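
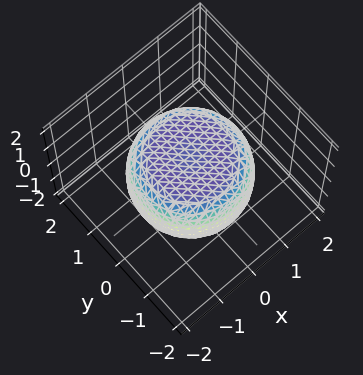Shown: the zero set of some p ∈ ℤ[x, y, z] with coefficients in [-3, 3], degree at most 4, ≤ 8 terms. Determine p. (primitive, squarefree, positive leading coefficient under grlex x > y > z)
Degree: no degree-3 surface has this shape, so deg p = 4.
By symmetry, the surface is invariant under rotation about z: p = q(x² + y², z).
From the visible intercepts: the z-axis gridline crossings are at z ∈ {-1, 1}; a circular section at z = -1 has radius exactly 1.
Solving for integer coefficients yields p as stated.

x^4 + 2*x^2*y^2 + y^4 - x^2 - y^2 + 2*z^2 - 2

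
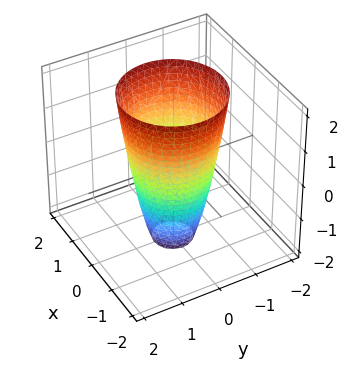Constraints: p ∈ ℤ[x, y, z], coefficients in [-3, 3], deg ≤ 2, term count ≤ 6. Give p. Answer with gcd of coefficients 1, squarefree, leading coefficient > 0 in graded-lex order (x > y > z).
3*x^2 + 3*y^2 - z - 3

First, the degree is 2 — a generic line meets the surface in up to 2 points.
Next, by symmetry, the z-axis is an axis of rotation, so x and y enter only as x² + y².
Then, from the axis intercepts and sections: the y-axis gridline crossings are at y ∈ {-1, 1}; among the integer gridlines, it crosses the x-axis at x ∈ {-1, 1}; no z-intercept at any integer in the box; a circular section at z = -1 has radius between 0 and 1.
Finally, assembling these constraints gives the stated polynomial.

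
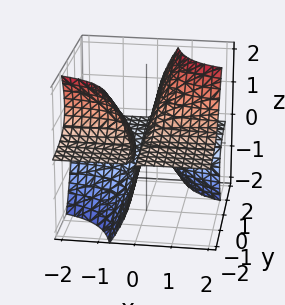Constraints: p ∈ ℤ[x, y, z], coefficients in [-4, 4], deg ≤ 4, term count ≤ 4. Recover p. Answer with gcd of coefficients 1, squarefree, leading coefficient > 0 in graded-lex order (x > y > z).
First, I count 3 distinct pieces. Treating them together as one polynomial.
Then, degree: a generic line meets the surface in up to 3 points, so deg p = 3.
Then, reading off the gridlines: it meets the x-axis at x = 0 (among the integer gridlines); the visible y-axis segment lies entirely on the surface; it crosses the z-axis at the gridline z = 0.
Finally, the integer polynomial consistent with all of this is the stated p.

3*x*y*z - z^3 + x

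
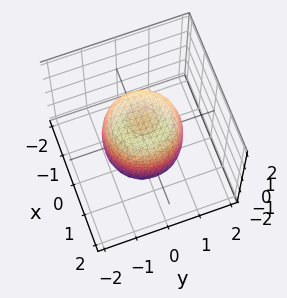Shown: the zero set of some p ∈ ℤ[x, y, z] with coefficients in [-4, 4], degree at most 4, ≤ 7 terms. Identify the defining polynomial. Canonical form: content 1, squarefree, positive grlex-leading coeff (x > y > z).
2*x^4 + 4*x^2*y^2 + 2*y^4 - 2*x^2 - 2*y^2 + z^2 - 1

First, the degree is 4 — the shape is more complex than any degree-3 surface.
Then, symmetries: rotational symmetry about the z-axis ⇒ p depends on x, y only through x² + y².
Then, checking where it meets the axes: the z-axis gridline crossings are at z ∈ {-1, 1}; a circular section at z = 1 has radius exactly 1.
Finally, the integer polynomial consistent with all of this is the stated p.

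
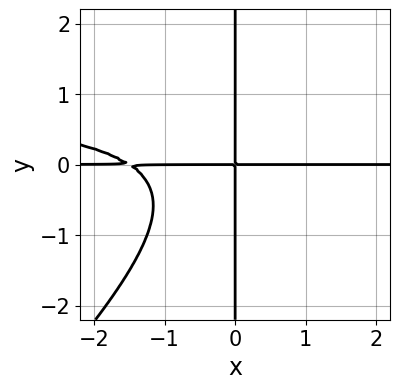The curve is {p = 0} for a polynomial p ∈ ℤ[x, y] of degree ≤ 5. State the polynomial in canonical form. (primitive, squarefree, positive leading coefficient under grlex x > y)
2*x^2*y^2 - 2*x*y^3 - 2*x^2*y - 3*x*y

First, deg p = 4. No degree-3 curve has this shape.
Next, observable constraints: the visible y-axis segment lies entirely on the curve; the visible x-axis segment lies entirely on the curve.
Finally, putting this together gives p.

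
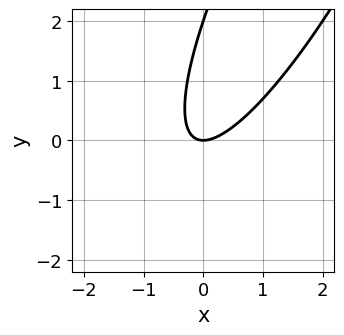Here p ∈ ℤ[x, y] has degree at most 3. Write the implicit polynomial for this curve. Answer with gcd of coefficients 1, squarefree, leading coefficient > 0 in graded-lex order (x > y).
3*x^2 - 3*x*y + y^2 - 2*y

deg p = 2.
Against the integer gridlines: among the integer gridlines, it crosses the y-axis at y ∈ {0, 2}; it crosses the x-axis at the gridline x = 0.
Fitting integer coefficients to these (and the overall shape) gives p.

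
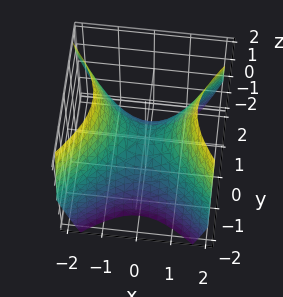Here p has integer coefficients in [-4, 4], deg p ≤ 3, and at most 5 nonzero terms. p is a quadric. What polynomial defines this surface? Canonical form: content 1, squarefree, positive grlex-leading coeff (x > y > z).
1. deg p = 2. A hyperbolic paraboloid; a quadric.
2. Symmetries: mirror symmetry x ↦ −x ⇒ only even powers of x; the y ↦ −y reflection is a symmetry, so y appears only in even powers.
3. Observable constraints: it meets the z-axis at z = 0 (among the integer gridlines); one x-axis crossing is at x = 0; one y-axis crossing is at y = 0.
4. Putting this together gives p.

x^2 - y^2 - z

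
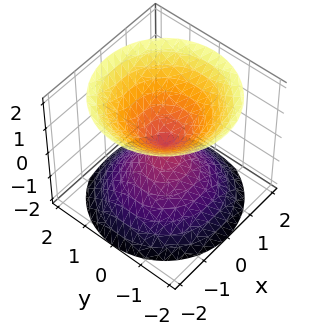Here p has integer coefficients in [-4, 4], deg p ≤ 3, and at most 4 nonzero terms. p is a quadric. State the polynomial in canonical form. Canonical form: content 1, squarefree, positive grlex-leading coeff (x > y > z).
First, the picture has 2 separate pieces.
Then, degree: two nappes meeting at a single point; a quadric, so deg p = 2.
Next, symmetries: mirror symmetry z ↦ −z ⇒ only even powers of z; the surface is invariant under rotation about z: p = q(x² + y², z).
Then, reading off the gridlines: one z-axis crossing is at z = 0; it crosses the x-axis at the gridline x = 0; a circular section at z = -1 has radius exactly 1; it meets the y-axis at y = 0 (among the integer gridlines).
Finally, the integer polynomial consistent with all of this is the stated p.

x^2 + y^2 - z^2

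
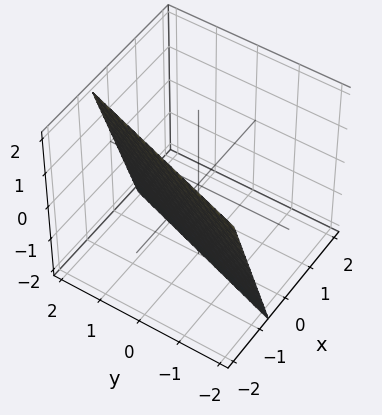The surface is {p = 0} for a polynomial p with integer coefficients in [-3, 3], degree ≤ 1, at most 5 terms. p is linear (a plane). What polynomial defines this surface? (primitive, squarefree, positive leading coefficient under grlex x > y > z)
deg p = 1. The surface is flat (a plane).
Checking where it meets the axes: one y-axis crossing is at y = 2; it crosses the z-axis at the gridline z = -2.
Together with the visible shape, these determine p as stated.

3*x - y + z + 2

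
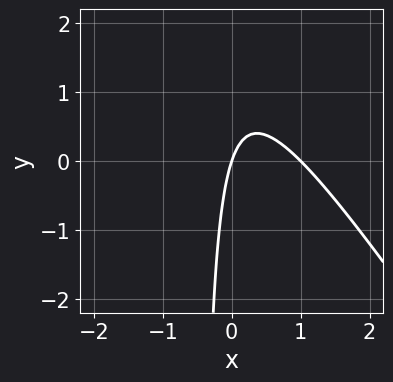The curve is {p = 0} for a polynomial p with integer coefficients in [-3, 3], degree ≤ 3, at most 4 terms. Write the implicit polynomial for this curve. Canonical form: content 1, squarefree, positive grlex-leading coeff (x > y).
1. The degree is 2 — no degree-1 curve has this shape.
2. From the visible intercepts: among the integer gridlines, it crosses the x-axis at x ∈ {0, 1}; it meets the y-axis at y = 0 (among the integer gridlines).
3. Fitting integer coefficients to these (and the overall shape) gives p.

3*x^2 + 2*x*y - 3*x + y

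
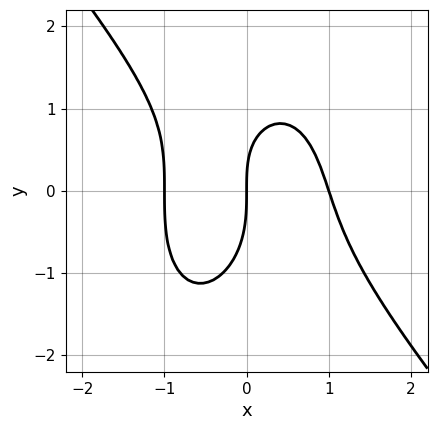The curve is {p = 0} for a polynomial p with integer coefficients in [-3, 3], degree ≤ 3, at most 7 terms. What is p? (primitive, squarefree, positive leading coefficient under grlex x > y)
3*x^3 + x^2*y + y^3 + x*y - 3*x

1. The degree is 3 — no degree-2 curve has this shape.
2. Reading off the gridlines: among the integer gridlines, it crosses the x-axis at x ∈ {-1, 0, 1}; it crosses the y-axis at the gridline y = 0.
3. Assembling these constraints gives the stated polynomial.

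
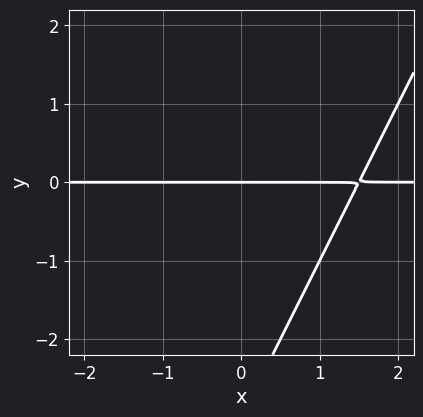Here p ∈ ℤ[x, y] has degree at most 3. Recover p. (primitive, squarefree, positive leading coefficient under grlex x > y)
2*x*y - y^2 - 3*y

1. The degree is 2 — a generic line meets the curve in up to 2 points.
2. Checking where it meets the axes: it meets the y-axis at y = 0 (among the integer gridlines); every point of the x-axis in the box is on the curve.
3. Fitting integer coefficients to these (and the overall shape) gives p.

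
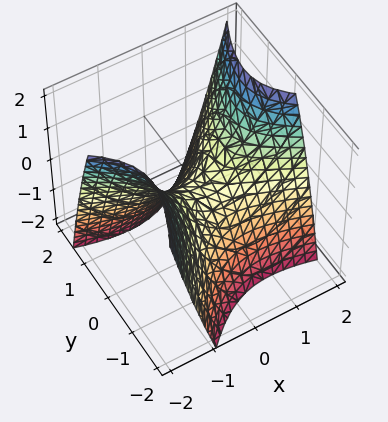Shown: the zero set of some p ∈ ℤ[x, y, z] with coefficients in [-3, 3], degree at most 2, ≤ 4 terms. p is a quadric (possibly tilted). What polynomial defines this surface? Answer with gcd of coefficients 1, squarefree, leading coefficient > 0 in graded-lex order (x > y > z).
First, the degree is 2 — no degree-1 surface has this shape.
Next, from the visible intercepts: it meets the y-axis at y = 0 (among the integer gridlines); it meets the x-axis at x = 0 (among the integer gridlines).
Finally, these observations pin down the coefficients.

2*x^2 + 3*x*y - 3*y^2 - 3*z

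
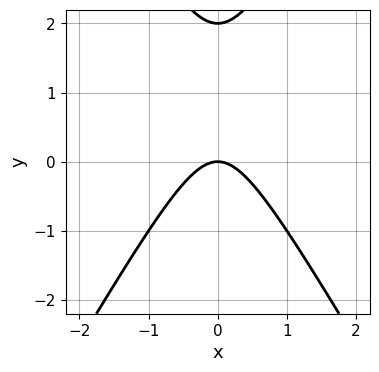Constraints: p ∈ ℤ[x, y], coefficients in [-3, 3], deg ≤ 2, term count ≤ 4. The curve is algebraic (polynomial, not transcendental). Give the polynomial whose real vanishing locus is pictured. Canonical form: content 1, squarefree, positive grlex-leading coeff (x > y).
(a) deg p = 2.
(b) Symmetries: mirror symmetry x ↦ −x ⇒ only even powers of x.
(c) From the axis intercepts and sections: it crosses the x-axis at the gridline x = 0; the y-axis gridline crossings are at y ∈ {0, 2}.
(d) Putting this together gives p.

3*x^2 - y^2 + 2*y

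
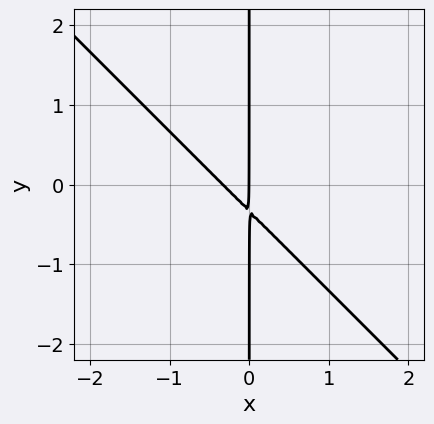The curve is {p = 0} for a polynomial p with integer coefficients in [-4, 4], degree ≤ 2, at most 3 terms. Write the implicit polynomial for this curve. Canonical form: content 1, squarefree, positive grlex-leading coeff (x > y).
3*x^2 + 3*x*y + x

1. deg p = 2. The shape is more complex than any degree-1 curve.
2. From the axis intercepts and sections: one x-axis crossing is at x = 0; the visible y-axis segment lies entirely on the curve.
3. Putting this together gives p.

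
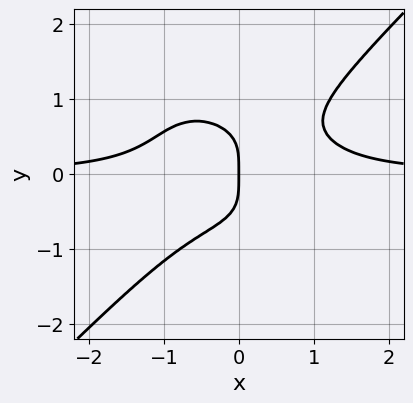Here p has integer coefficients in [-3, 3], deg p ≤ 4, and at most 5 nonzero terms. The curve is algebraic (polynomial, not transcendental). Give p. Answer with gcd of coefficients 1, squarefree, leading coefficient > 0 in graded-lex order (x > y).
3*x^3*y - 3*y^4 - 2*x

First, the degree is 4 — the shape is more complex than any degree-3 curve.
Next, reading off the gridlines: one x-axis crossing is at x = 0; it meets the y-axis at y = 0 (among the integer gridlines).
Finally, these observations pin down the coefficients.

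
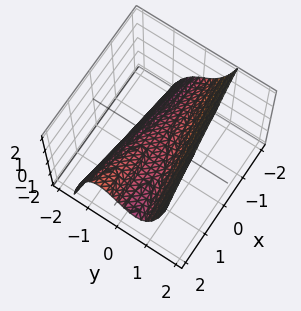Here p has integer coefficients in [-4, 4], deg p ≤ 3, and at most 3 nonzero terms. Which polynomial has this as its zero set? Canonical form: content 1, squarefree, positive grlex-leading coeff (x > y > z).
2*y^3 - x*y - 2*z

First, the degree is 3 — no degree-2 surface has this shape.
Next, from the axis intercepts and sections: one z-axis crossing is at z = 0; it crosses the y-axis at the gridline y = 0.
Finally, these observations pin down the coefficients.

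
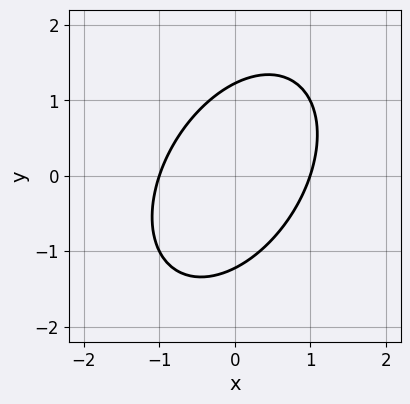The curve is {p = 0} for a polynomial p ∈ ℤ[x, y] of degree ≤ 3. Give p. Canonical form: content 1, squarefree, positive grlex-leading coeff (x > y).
1. The degree is 2 — a generic line meets the curve in up to 2 points.
2. Observable constraints: the x-axis gridline crossings are at x ∈ {-1, 1}.
3. Fitting integer coefficients to these (and the overall shape) gives p.

3*x^2 - 2*x*y + 2*y^2 - 3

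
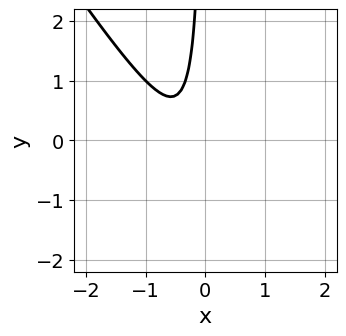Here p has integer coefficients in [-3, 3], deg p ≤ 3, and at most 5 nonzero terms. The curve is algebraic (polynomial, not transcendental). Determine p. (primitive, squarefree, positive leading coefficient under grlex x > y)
3*x^2 + 2*x*y + 2*x + 1

(a) The degree is 2 — no degree-1 curve has this shape.
(b) Reading off the gridlines: the curve avoids every integer x-axis point in the box; no y-intercept at any integer in the box.
(c) Putting this together gives p.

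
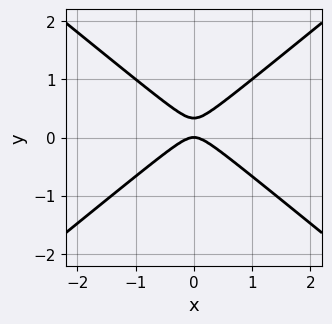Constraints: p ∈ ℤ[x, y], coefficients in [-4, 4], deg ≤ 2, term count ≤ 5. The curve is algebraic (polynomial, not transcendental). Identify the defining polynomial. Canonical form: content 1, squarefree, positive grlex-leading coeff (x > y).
2*x^2 - 3*y^2 + y

(a) deg p = 2. The shape is more complex than any degree-1 curve.
(b) Symmetries: the x ↦ −x reflection is a symmetry, so x appears only in even powers.
(c) From the axis intercepts and sections: it meets the y-axis at y = 0 (among the integer gridlines); one x-axis crossing is at x = 0.
(d) Putting this together gives p.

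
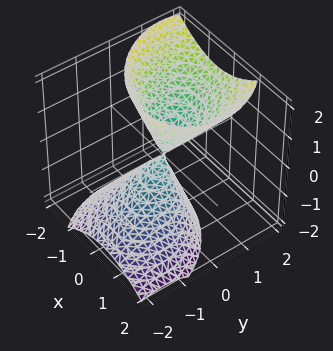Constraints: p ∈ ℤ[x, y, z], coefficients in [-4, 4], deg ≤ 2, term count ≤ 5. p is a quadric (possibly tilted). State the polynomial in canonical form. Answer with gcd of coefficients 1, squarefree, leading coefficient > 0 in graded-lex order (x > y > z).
2*x^2 + x*y + 2*y^2 - 2*y*z - z^2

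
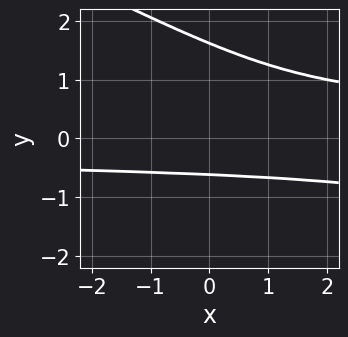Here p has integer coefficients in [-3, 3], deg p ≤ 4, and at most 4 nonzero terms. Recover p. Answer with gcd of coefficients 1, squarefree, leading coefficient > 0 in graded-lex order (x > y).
x*y^3 + 2*y^4 - 3*y^3 - 1

The degree is 4 — a generic line meets the curve in up to 4 points.
Against the integer gridlines: no x-intercept at any integer in the box.
Solving for integer coefficients yields p as stated.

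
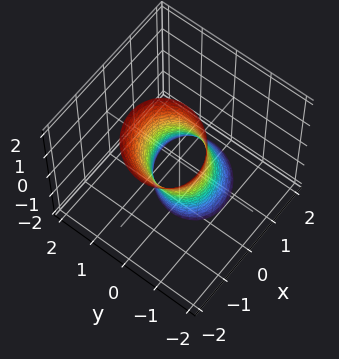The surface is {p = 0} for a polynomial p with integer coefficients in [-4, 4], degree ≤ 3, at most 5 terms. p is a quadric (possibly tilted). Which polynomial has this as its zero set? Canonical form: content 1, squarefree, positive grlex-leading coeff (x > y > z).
(a) Degree: a generic line meets the surface in up to 2 points, so deg p = 2.
(b) Against the integer gridlines: the surface avoids every integer z-axis point in the box.
(c) Fitting integer coefficients to these (and the overall shape) gives p.

3*x^2 - x*y + 2*x*z + 3*y^2 - 2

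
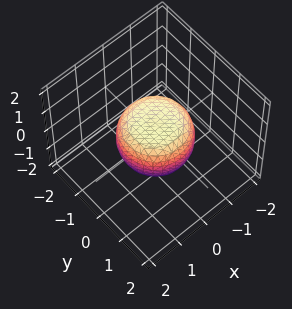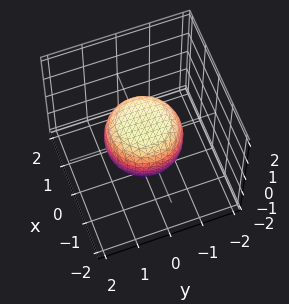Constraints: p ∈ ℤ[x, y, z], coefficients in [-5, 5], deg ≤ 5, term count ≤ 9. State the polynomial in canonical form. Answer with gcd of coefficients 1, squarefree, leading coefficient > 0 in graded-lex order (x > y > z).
First, the degree is 4 — the shape is more complex than any degree-3 surface.
Then, symmetries: the z-axis is an axis of rotation, so x and y enter only as x² + y².
Then, from the axis intercepts and sections: a circular section at z = 0 has radius between 1 and 2.
Finally, solving for integer coefficients yields p as stated.

2*x^4 + 4*x^2*y^2 + 2*y^4 - x^2 - y^2 + 3*z^2 - 2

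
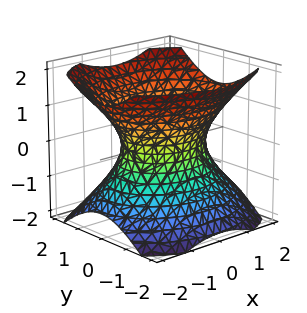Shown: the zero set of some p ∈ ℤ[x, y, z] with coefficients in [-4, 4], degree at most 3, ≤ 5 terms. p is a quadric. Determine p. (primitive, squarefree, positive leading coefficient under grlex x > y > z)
2*x^2 + 3*y^2 - 3*z^2 - 3

Degree: one connected sheet with a waist; a quadric, so deg p = 2.
Symmetries: the x ↦ −x reflection is a symmetry, so x appears only in even powers; it's symmetric under y → −y, forcing even powers of y; the z ↦ −z reflection is a symmetry, so z appears only in even powers.
Reading off the gridlines: the surface avoids every integer z-axis point in the box; among the integer gridlines, it crosses the y-axis at y ∈ {-1, 1}.
The integer polynomial consistent with all of this is the stated p.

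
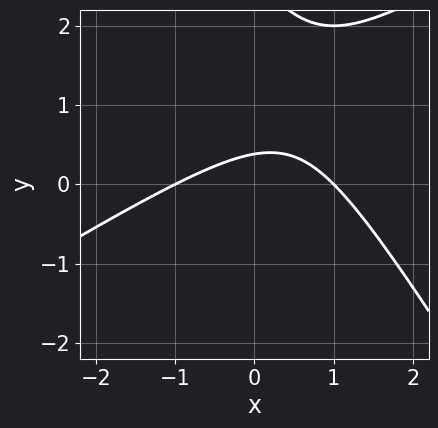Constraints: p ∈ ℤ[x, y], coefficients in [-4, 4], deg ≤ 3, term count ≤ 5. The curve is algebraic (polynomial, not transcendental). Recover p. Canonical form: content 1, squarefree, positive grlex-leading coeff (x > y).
x^2 - x*y - y^2 + 3*y - 1

(a) Degree: the shape is more complex than any degree-1 curve, so deg p = 2.
(b) From the axis intercepts and sections: among the integer gridlines, it crosses the x-axis at x ∈ {-1, 1}.
(c) The integer polynomial consistent with all of this is the stated p.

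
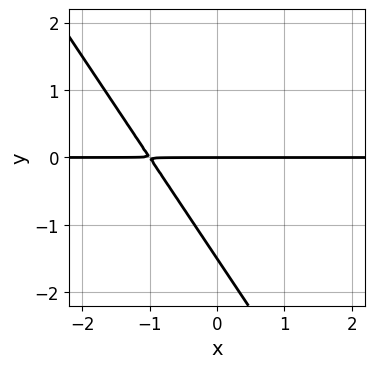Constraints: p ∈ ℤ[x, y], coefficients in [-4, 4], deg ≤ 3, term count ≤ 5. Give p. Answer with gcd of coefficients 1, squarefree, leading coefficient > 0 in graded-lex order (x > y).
deg p = 2. The shape is more complex than any degree-1 curve.
From the axis intercepts and sections: it meets the y-axis at y = 0 (among the integer gridlines); the visible x-axis segment lies entirely on the curve.
Matching integer coefficients to the picture gives p.

3*x*y + 2*y^2 + 3*y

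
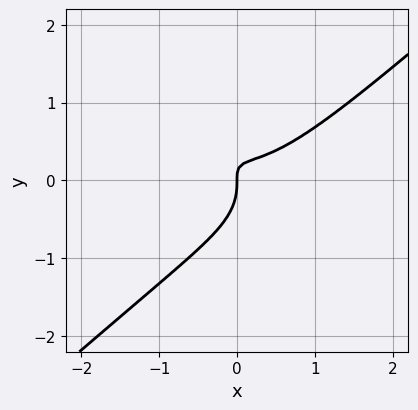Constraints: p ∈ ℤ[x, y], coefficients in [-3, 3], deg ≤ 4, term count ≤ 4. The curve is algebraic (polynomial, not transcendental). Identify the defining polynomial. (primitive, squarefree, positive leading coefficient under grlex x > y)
2*x^3 - 3*y^3 - 3*x*y + x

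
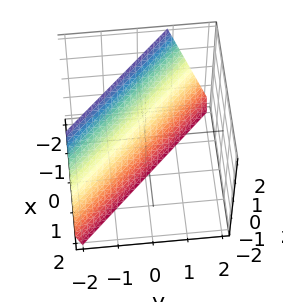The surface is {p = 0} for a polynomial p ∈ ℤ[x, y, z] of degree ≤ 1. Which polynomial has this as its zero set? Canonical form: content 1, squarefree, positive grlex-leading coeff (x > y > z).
The degree is 1 — the surface is flat (a plane).
From the axis intercepts and sections: one z-axis crossing is at z = -2.
Putting this together gives p.

3*x + 3*y + z + 2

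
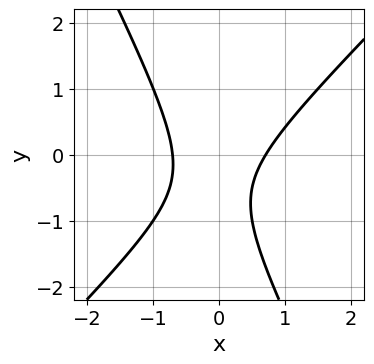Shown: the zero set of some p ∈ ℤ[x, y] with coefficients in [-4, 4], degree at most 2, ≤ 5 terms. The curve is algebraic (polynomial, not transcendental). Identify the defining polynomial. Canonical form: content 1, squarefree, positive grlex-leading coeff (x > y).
2*x^2 - x*y - y^2 - y - 1

(a) deg p = 2.
(b) Reading off the gridlines: the curve avoids every integer y-axis point in the box.
(c) The integer polynomial consistent with all of this is the stated p.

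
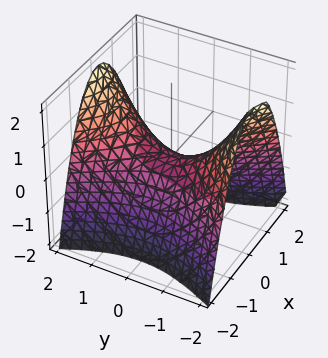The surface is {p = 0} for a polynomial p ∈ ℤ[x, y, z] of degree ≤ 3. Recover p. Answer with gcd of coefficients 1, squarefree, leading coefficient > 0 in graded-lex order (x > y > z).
2*x^2 - y^2 + 2*z

The degree is 2 — a saddle surface; a quadric.
Symmetries: mirror symmetry y ↦ −y ⇒ only even powers of y; mirror symmetry x ↦ −x ⇒ only even powers of x.
Checking where it meets the axes: it meets the z-axis at z = 0 (among the integer gridlines); it meets the y-axis at y = 0 (among the integer gridlines); it crosses the x-axis at the gridline x = 0.
These observations pin down the coefficients.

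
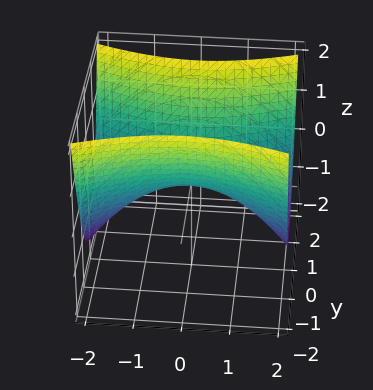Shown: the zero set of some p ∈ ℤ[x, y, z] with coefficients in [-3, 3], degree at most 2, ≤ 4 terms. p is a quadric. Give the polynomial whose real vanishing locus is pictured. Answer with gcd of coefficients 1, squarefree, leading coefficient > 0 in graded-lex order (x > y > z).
1. Degree: a saddle surface; a quadric, so deg p = 2.
2. Symmetries: the x ↦ −x reflection is a symmetry, so x appears only in even powers; the y ↦ −y reflection is a symmetry, so y appears only in even powers.
3. Checking where it meets the axes: one x-axis crossing is at x = 0; one z-axis crossing is at z = 0.
4. The integer polynomial consistent with all of this is the stated p.

x^2 - 3*y^2 + 3*z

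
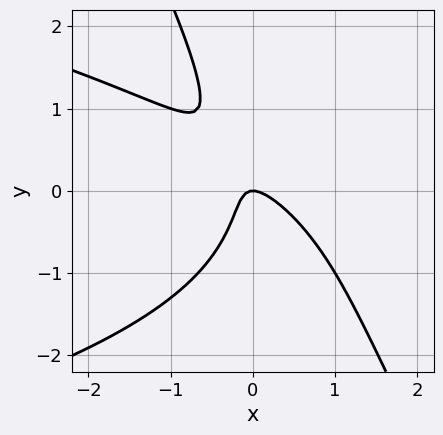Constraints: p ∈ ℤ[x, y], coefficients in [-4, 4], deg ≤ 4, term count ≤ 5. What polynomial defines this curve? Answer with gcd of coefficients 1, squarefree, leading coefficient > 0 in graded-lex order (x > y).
(a) Degree: no degree-2 curve has this shape, so deg p = 3.
(b) Observable constraints: one y-axis crossing is at y = 0; one x-axis crossing is at x = 0.
(c) Matching integer coefficients to the picture gives p.

2*x*y^2 + y^3 + 3*x^2 + 3*x*y + y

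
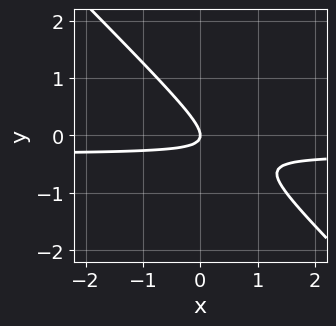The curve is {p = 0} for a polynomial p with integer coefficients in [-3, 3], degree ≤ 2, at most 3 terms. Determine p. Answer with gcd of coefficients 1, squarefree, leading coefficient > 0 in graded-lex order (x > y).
3*x*y + 3*y^2 + x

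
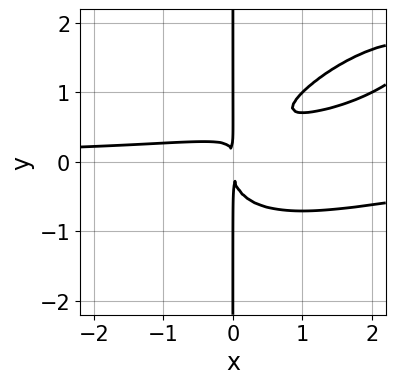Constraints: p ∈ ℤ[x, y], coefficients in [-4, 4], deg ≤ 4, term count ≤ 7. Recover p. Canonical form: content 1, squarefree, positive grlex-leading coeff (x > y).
x^3*y - 2*x^2*y^2 + 2*x*y^3 - 2*x^2*y + x^2

(a) Degree: a generic line meets the curve in up to 4 points, so deg p = 4.
(b) From the visible intercepts: the visible y-axis segment lies entirely on the curve.
(c) Assembling these constraints gives the stated polynomial.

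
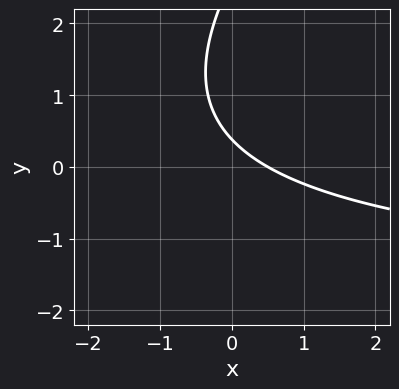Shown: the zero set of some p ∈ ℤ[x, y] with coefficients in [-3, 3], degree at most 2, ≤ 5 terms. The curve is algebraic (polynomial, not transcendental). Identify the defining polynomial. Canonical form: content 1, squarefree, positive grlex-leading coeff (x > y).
1. deg p = 2.
2. The integer polynomial consistent with all of this is the stated p.

x*y - y^2 + 2*x + 3*y - 1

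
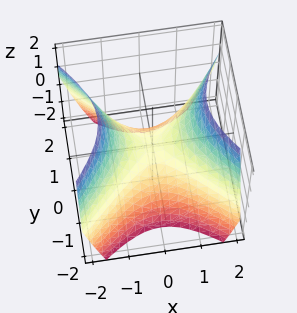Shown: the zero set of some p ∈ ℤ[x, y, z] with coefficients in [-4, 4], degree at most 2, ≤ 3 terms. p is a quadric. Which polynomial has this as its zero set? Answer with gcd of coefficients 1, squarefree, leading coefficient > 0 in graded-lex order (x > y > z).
x^2 - y^2 - z

(a) deg p = 2. A saddle surface; a quadric.
(b) Symmetries: mirror symmetry y ↦ −y ⇒ only even powers of y; it's symmetric under x → −x, forcing even powers of x.
(c) From the axis intercepts and sections: it meets the x-axis at x = 0 (among the integer gridlines); one y-axis crossing is at y = 0; it crosses the z-axis at the gridline z = 0.
(d) The integer polynomial consistent with all of this is the stated p.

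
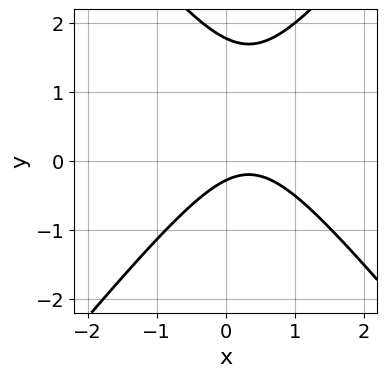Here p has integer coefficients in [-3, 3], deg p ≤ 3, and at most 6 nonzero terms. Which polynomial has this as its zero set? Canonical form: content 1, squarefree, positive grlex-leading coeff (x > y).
3*x^2 - 2*y^2 - 2*x + 3*y + 1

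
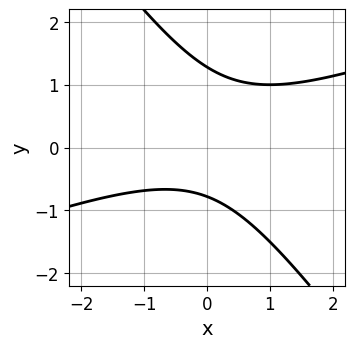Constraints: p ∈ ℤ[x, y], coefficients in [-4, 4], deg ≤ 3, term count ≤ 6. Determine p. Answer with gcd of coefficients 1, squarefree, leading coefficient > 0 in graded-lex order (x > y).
x^2 - 2*x*y - 2*y^2 + y + 2

1. The degree is 2 — a generic line meets the curve in up to 2 points.
2. Reading off the gridlines: no x-intercept at any integer in the box.
3. Matching integer coefficients to the picture gives p.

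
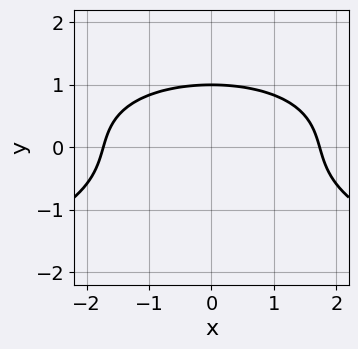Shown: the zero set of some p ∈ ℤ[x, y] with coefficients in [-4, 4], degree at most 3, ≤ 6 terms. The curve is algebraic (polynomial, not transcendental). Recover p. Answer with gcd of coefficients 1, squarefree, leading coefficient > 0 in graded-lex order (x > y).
2*y^3 + x^2 + y - 3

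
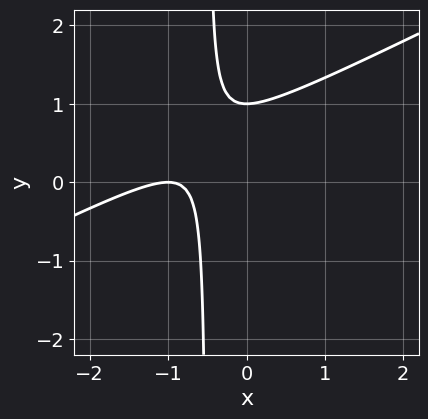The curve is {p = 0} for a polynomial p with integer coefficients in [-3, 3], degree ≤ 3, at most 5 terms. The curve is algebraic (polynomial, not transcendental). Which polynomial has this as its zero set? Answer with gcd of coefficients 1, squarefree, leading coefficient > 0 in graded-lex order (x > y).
(a) The degree is 2 — a generic line meets the curve in up to 2 points.
(b) Against the integer gridlines: it crosses the x-axis at the gridline x = -1; it crosses the y-axis at the gridline y = 1.
(c) Matching integer coefficients to the picture gives p.

x^2 - 2*x*y + 2*x - y + 1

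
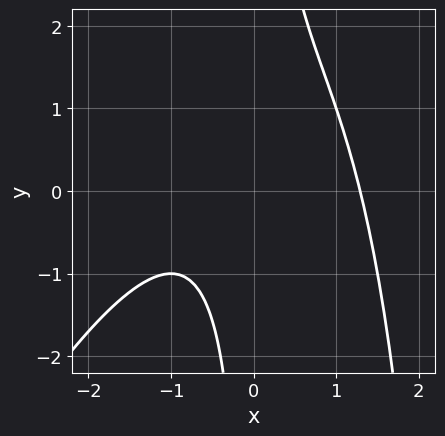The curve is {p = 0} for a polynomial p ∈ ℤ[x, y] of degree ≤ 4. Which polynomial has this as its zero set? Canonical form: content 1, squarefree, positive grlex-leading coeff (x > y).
2*x^3 - x^2*y + 3*x*y - x - 3

1. The degree is 3 — no degree-2 curve has this shape.
2. Checking where it meets the axes: it misses every integer gridline on the y-axis.
3. These observations pin down the coefficients.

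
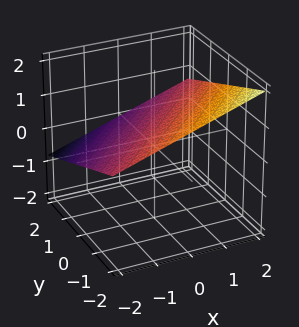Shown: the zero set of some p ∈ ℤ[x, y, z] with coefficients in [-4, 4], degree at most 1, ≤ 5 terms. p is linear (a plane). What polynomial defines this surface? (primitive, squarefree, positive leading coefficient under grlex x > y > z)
1. deg p = 1. Every cross-section is a straight line — this is a plane.
2. Checking where it meets the axes: it meets the x-axis at x = -2 (among the integer gridlines); it crosses the y-axis at the gridline y = 2.
3. Putting this together gives p.

x - y - 3*z + 2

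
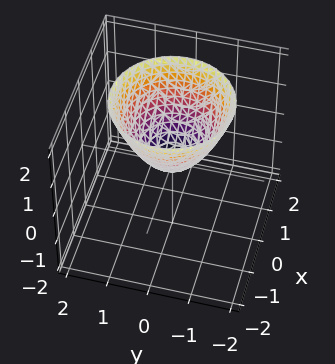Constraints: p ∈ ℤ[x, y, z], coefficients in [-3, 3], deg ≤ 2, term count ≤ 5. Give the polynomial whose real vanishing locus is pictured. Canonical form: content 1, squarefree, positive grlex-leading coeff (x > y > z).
First, the degree is 2 — a single bowl opening along one axis; a quadric.
Then, by symmetry, the surface is invariant under rotation about z: p = q(x² + y², z).
Then, observable constraints: a circular section at z = 2 has radius between 1 and 2; it crosses the y-axis at the gridline y = 0.
Finally, the integer polynomial consistent with all of this is the stated p.

x^2 + y^2 - z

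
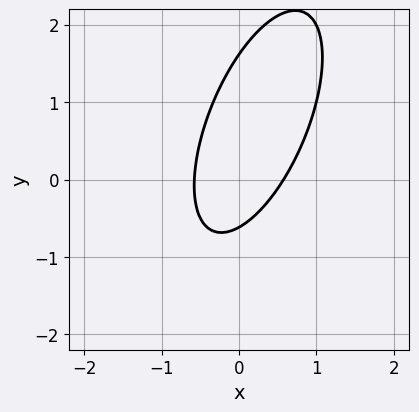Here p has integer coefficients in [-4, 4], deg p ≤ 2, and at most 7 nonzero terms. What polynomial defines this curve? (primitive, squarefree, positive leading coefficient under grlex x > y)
1. The degree is 2 — no degree-1 curve has this shape.
2. Putting this together gives p.

3*x^2 - 2*x*y + y^2 - y - 1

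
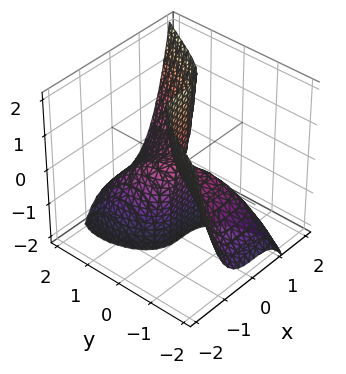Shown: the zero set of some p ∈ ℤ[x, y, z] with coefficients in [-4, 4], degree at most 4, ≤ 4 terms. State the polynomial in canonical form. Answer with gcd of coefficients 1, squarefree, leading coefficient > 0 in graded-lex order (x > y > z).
3*x^3 - y^3 - 3*y*z

The degree is 3 — a generic line meets the surface in up to 3 points.
Checking where it meets the axes: it meets the x-axis at x = 0 (among the integer gridlines); the visible z-axis segment lies entirely on the surface; one y-axis crossing is at y = 0.
Assembling these constraints gives the stated polynomial.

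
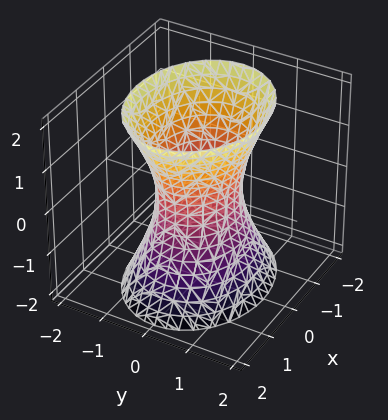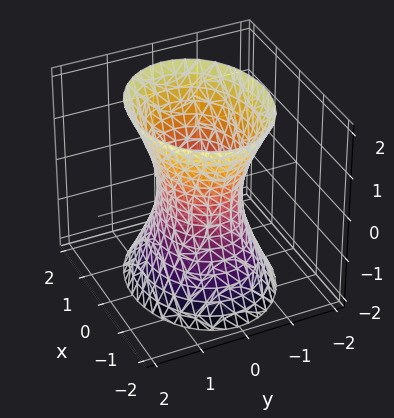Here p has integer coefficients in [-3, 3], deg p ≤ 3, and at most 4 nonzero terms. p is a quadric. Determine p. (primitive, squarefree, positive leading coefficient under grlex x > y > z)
(a) The degree is 2 — one connected sheet with a waist; a quadric.
(b) Symmetries: mirror symmetry x ↦ −x ⇒ only even powers of x; the z ↦ −z reflection is a symmetry, so z appears only in even powers; mirror symmetry y ↦ −y ⇒ only even powers of y.
(c) Against the integer gridlines: among the integer gridlines, it crosses the x-axis at x ∈ {-1, 1}; it misses every integer gridline on the z-axis.
(d) The integer polynomial consistent with all of this is the stated p.

2*x^2 + 3*y^2 - z^2 - 2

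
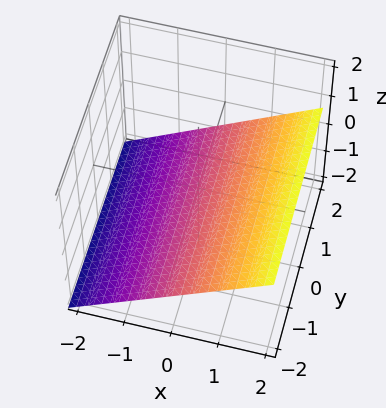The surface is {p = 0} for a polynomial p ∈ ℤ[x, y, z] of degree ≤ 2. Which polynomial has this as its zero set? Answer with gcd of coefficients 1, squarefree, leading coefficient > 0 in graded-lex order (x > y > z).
2*x - 3*z - 2

Degree: the surface is flat (a plane), so deg p = 1.
Observable constraints: it meets the x-axis at x = 1 (among the integer gridlines); it misses every integer gridline on the y-axis.
Fitting integer coefficients to these (and the overall shape) gives p.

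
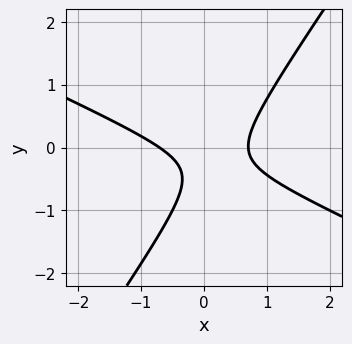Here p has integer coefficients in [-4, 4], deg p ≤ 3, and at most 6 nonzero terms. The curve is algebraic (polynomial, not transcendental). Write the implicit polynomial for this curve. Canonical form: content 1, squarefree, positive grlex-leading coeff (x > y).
1. Degree: the shape is more complex than any degree-1 curve, so deg p = 2.
2. Against the integer gridlines: it misses every integer gridline on the y-axis.
3. Solving for integer coefficients yields p as stated.

2*x^2 + 3*x*y - 3*y^2 - 2*y - 1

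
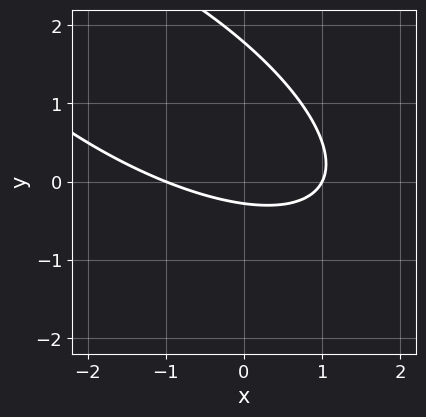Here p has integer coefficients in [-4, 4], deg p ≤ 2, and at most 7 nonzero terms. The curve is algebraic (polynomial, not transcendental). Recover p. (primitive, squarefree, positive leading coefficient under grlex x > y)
x^2 + 2*x*y + 2*y^2 - 3*y - 1

First, the degree is 2 — the shape is more complex than any degree-1 curve.
Then, against the integer gridlines: the x-axis gridline crossings are at x ∈ {-1, 1}.
Finally, putting this together gives p.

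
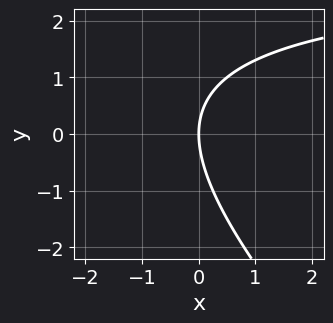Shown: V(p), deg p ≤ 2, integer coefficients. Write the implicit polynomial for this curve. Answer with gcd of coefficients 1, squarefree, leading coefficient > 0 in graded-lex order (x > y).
First, degree: a generic line meets the curve in up to 2 points, so deg p = 2.
Next, observable constraints: it crosses the x-axis at the gridline x = 0; one y-axis crossing is at y = 0.
Finally, together with the visible shape, these determine p as stated.

x*y + y^2 - 3*x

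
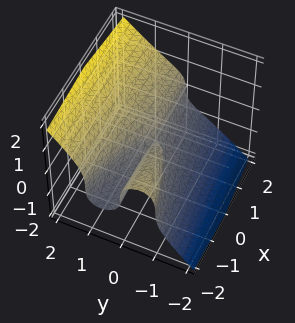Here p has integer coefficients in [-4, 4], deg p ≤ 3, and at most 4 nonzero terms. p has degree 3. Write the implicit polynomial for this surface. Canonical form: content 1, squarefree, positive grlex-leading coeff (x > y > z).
2*y^3 - 2*z^3 + x*y

(a) deg p = 3. The shape is more complex than any degree-2 surface.
(b) Checking where it meets the axes: the visible x-axis segment lies entirely on the surface; it meets the z-axis at z = 0 (among the integer gridlines); it crosses the y-axis at the gridline y = 0.
(c) These observations pin down the coefficients.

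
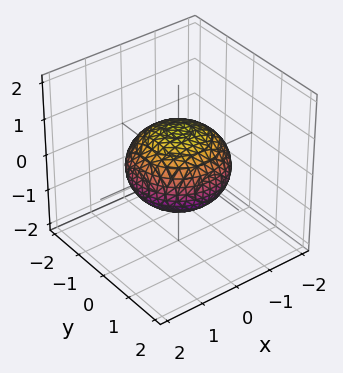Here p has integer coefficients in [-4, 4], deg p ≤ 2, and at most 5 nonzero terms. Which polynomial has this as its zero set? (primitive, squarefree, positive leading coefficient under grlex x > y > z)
1. deg p = 2. Bounded and convex; a quadric.
2. Symmetry: the surface is invariant under rotation about z: p = q(x² + y², z); it's symmetric under z → −z, forcing even powers of z.
3. Against the integer gridlines: a circular section at z = 0 has radius between 1 and 2; the z-axis gridline crossings are at z ∈ {-1, 1}.
4. Assembling these constraints gives the stated polynomial.

2*x^2 + 2*y^2 + 3*z^2 - 3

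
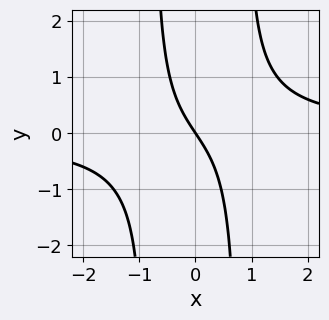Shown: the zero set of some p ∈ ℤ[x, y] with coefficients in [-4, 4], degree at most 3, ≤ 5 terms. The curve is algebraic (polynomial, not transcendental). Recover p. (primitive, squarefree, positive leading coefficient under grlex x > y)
3*x^2*y - 3*x - 2*y

(a) The degree is 3 — a generic line meets the curve in up to 3 points.
(b) Observable constraints: it meets the y-axis at y = 0 (among the integer gridlines); one x-axis crossing is at x = 0.
(c) The integer polynomial consistent with all of this is the stated p.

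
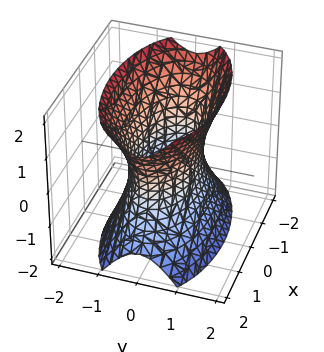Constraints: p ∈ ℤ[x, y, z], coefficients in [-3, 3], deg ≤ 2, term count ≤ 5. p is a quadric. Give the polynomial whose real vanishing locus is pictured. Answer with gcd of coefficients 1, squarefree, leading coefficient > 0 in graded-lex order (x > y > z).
(a) The degree is 2 — one connected sheet with a waist; a quadric.
(b) Symmetries: the x ↦ −x reflection is a symmetry, so x appears only in even powers; it's symmetric under z → −z, forcing even powers of z; the y ↦ −y reflection is a symmetry, so y appears only in even powers.
(c) Reading off the gridlines: it misses every integer gridline on the z-axis.
(d) The integer polynomial consistent with all of this is the stated p.

x^2 + 3*y^2 - z^2 - 2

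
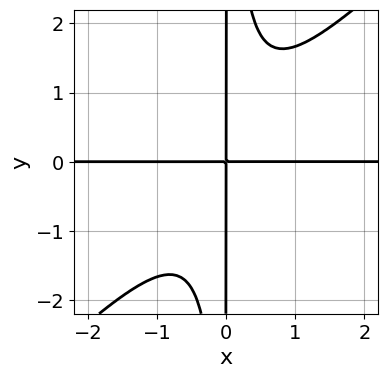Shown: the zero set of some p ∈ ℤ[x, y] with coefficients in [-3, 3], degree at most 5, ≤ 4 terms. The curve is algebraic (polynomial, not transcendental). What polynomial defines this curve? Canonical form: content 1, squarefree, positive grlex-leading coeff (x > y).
3*x^3*y - 3*x^2*y^2 + 2*x*y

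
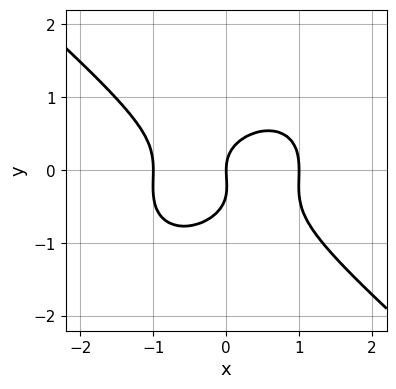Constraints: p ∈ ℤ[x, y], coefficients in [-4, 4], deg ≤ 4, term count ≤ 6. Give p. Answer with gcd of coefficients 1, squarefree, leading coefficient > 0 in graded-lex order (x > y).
1. deg p = 3. A generic line meets the curve in up to 3 points.
2. From the visible intercepts: among the integer gridlines, it crosses the x-axis at x ∈ {-1, 0, 1}; it meets the y-axis at y = 0 (among the integer gridlines).
3. Matching integer coefficients to the picture gives p.

2*x^3 + 3*y^3 + y^2 - 2*x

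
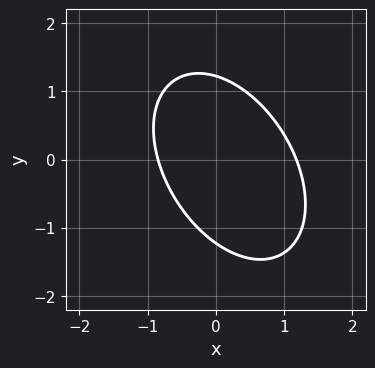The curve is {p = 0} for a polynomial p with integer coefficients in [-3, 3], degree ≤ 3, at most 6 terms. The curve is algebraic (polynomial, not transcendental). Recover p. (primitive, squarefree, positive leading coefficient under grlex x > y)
3*x^2 + 2*x*y + 2*y^2 - x - 3

1. The degree is 2 — the shape is more complex than any degree-1 curve.
2. Matching integer coefficients to the picture gives p.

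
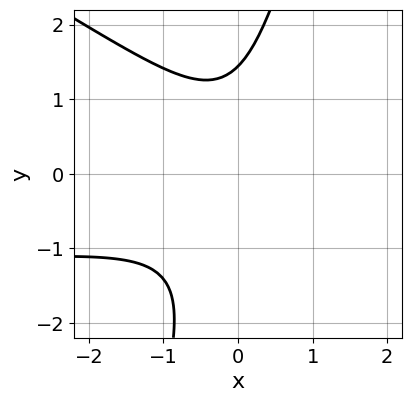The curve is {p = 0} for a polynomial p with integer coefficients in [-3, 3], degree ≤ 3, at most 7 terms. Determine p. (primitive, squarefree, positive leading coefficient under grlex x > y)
Degree: a generic line meets the curve in up to 3 points, so deg p = 3.
Observable constraints: the curve avoids every integer x-axis point in the box.
Fitting integer coefficients to these (and the overall shape) gives p.

2*x^2*y + 3*x*y^2 - y^3 + 3*x^2 + 3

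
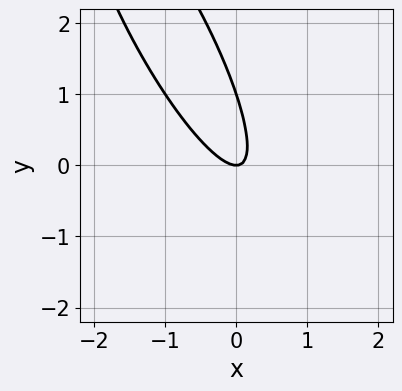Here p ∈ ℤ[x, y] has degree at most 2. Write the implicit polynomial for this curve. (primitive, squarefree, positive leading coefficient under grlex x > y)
3*x^2 + 3*x*y + y^2 - y

deg p = 2.
From the visible intercepts: the y-axis gridline crossings are at y ∈ {0, 1}; it meets the x-axis at x = 0 (among the integer gridlines).
Fitting integer coefficients to these (and the overall shape) gives p.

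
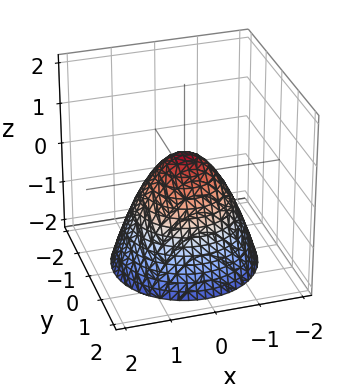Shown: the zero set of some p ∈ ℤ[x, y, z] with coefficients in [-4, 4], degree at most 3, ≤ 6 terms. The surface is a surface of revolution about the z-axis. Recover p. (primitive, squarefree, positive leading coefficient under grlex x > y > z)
2*x^2 + 2*y^2 + 2*z - 1

First, deg p = 2. A generic line meets the surface in up to 2 points.
Then, by symmetry, every cross-section ⟂ z is a circle, so x, y appear only via x² + y².
Then, observable constraints: a circular section at z = -2 has radius between 1 and 2.
Finally, fitting integer coefficients to these (and the overall shape) gives p.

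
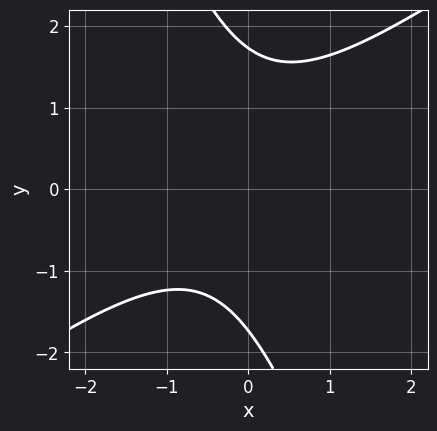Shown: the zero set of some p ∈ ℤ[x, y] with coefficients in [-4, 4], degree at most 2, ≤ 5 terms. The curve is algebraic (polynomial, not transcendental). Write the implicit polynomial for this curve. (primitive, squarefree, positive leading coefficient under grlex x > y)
2*x^2 - 2*x*y - y^2 + x + 3

The degree is 2 — no degree-1 curve has this shape.
Reading off the gridlines: no x-intercept at any integer in the box.
Assembling these constraints gives the stated polynomial.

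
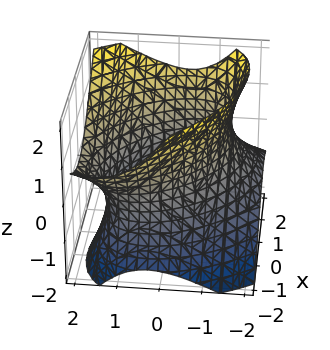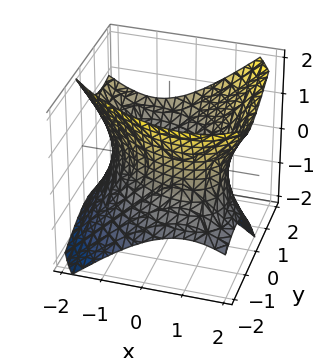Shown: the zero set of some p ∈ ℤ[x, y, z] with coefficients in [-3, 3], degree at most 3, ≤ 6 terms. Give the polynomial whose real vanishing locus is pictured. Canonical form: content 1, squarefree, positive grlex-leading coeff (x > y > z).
The degree is 2 — no degree-1 surface has this shape.
From the visible intercepts: no z-intercept at any integer in the box.
Together with the visible shape, these determine p as stated.

x^2 + x*y + y^2 - y*z - z^2 - 2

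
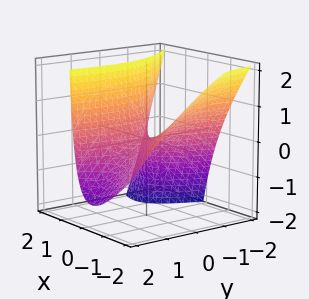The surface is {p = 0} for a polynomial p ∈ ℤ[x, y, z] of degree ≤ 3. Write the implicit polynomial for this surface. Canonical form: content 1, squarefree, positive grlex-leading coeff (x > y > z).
3*x^2 + 3*x*y + 3*x*z - y^2 - 3*z

First, the degree is 2 — no degree-1 surface has this shape.
Next, checking where it meets the axes: it crosses the x-axis at the gridline x = 0; it crosses the z-axis at the gridline z = 0.
Finally, these observations pin down the coefficients.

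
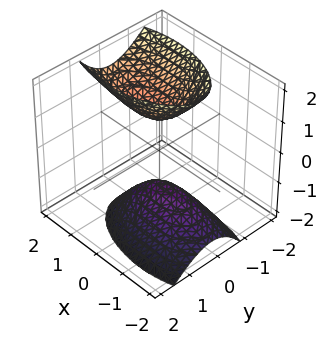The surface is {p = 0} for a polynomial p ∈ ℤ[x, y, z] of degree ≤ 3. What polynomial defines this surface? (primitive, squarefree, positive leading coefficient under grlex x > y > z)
x^2 - x*z + 3*y^2 + y*z - z^2 + 1

First, there are 2 components. They look like related sheets of one shape, so recover p as a whole.
Next, the degree is 2 — the shape is more complex than any degree-1 surface.
Next, checking where it meets the axes: no x-intercept at any integer in the box; the z-axis gridline crossings are at z ∈ {-1, 1}.
Finally, the integer polynomial consistent with all of this is the stated p.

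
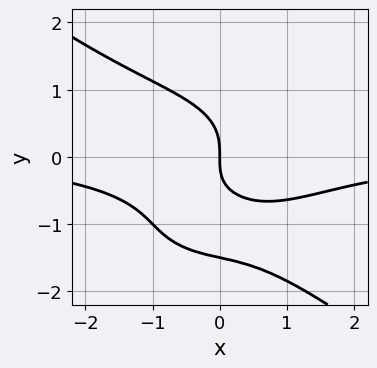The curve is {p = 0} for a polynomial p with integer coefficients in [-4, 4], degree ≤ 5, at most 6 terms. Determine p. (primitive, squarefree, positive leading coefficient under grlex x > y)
The degree is 4 — the shape is more complex than any degree-3 curve.
From the visible intercepts: it crosses the y-axis at the gridline y = 0; it crosses the x-axis at the gridline x = 0.
Together with the visible shape, these determine p as stated.

x^3*y + 2*y^4 + 3*y^3 + 3*x*y + 3*x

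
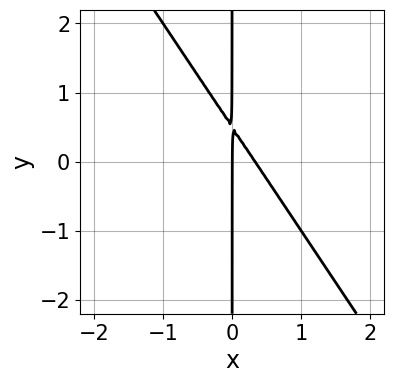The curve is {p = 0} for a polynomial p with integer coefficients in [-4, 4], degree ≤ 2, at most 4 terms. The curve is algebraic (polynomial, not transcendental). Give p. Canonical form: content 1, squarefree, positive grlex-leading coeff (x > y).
3*x^2 + 2*x*y - x

First, the degree is 2 — the shape is more complex than any degree-1 curve.
Next, observable constraints: every point of the y-axis in the box is on the curve; it crosses the x-axis at the gridline x = 0.
Finally, solving for integer coefficients yields p as stated.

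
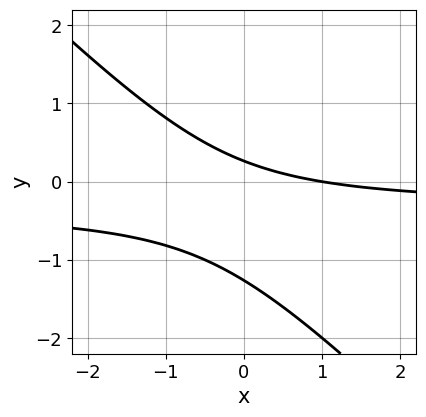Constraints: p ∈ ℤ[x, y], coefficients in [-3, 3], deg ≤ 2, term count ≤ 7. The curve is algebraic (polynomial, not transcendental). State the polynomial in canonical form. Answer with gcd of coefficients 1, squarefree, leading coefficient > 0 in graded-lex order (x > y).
1. The degree is 2 — no degree-1 curve has this shape.
2. Checking where it meets the axes: one x-axis crossing is at x = 1.
3. Assembling these constraints gives the stated polynomial.

3*x*y + 3*y^2 + x + 3*y - 1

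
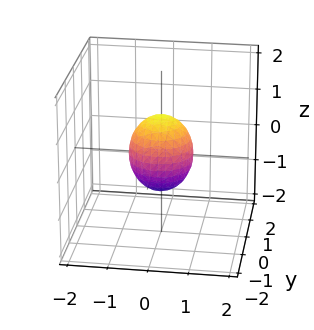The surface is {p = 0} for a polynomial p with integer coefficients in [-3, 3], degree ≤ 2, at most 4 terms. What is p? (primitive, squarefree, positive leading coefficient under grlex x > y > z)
(a) Degree: a generic line meets the surface in up to 2 points, so deg p = 2.
(b) Symmetries: every cross-section ⟂ z is a circle, so x, y appear only via x² + y².
(c) Checking where it meets the axes: a circular section at z = 0 has radius between 0 and 1; the z-axis gridline crossings are at z ∈ {-1, 1}.
(d) The integer polynomial consistent with all of this is the stated p.

3*x^2 + 3*y^2 + 2*z^2 - 2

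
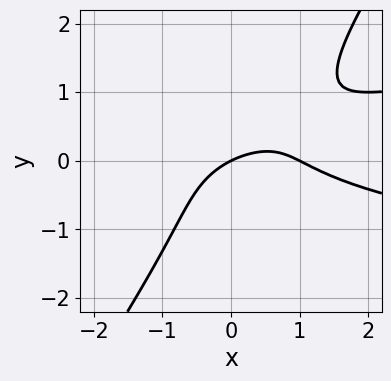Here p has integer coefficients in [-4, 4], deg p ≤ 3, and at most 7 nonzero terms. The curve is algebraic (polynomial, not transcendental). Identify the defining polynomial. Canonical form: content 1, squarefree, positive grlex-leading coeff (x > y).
3*x*y^2 - 2*y^3 - x^2 + x - 2*y

First, the degree is 3 — a generic line meets the curve in up to 3 points.
Then, checking where it meets the axes: among the integer gridlines, it crosses the x-axis at x ∈ {0, 1}; it meets the y-axis at y = 0 (among the integer gridlines).
Finally, these observations pin down the coefficients.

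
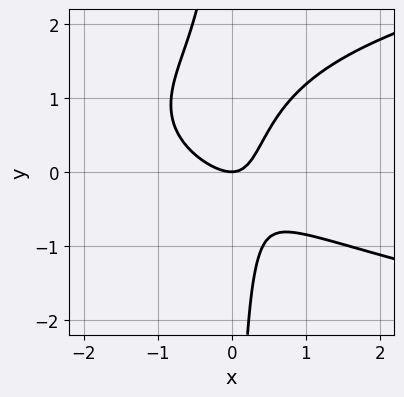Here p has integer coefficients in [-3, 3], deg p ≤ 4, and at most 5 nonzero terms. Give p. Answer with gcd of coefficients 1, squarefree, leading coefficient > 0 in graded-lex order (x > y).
1. The degree is 3 — the shape is more complex than any degree-2 curve.
2. Reading off the gridlines: one x-axis crossing is at x = 0; it meets the y-axis at y = 0 (among the integer gridlines).
3. Together with the visible shape, these determine p as stated.

3*x*y^2 - 3*x^2 - 3*x*y + 2*y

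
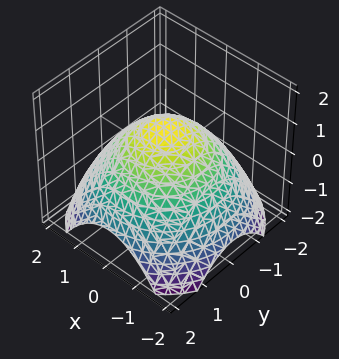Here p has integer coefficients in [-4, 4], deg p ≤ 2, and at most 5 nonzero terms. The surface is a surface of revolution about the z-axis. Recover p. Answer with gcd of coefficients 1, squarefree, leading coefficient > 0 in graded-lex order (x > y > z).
x^2 + y^2 + 2*z - 2

deg p = 2. No degree-1 surface has this shape.
Symmetry: every cross-section ⟂ z is a circle, so x, y appear only via x² + y².
Checking where it meets the axes: it crosses the z-axis at the gridline z = 1; a circular section at z = 0 has radius between 1 and 2.
Putting this together gives p.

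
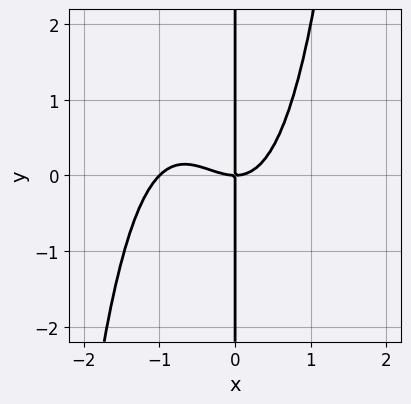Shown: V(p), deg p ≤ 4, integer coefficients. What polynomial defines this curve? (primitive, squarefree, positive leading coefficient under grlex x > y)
1. Degree: the shape is more complex than any degree-3 curve, so deg p = 4.
2. From the visible intercepts: the visible y-axis segment lies entirely on the curve; among the integer gridlines, it crosses the x-axis at x ∈ {-1, 0}.
3. Assembling these constraints gives the stated polynomial.

x^4 + x^3 - x*y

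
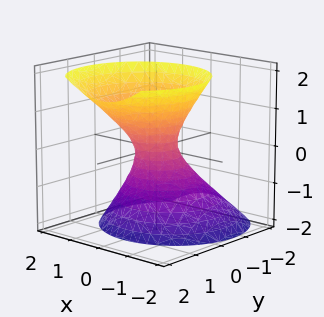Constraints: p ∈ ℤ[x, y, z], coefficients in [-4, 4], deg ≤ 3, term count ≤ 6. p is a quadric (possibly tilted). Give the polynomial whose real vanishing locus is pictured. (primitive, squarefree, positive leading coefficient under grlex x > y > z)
3*x^2 + 3*y^2 - 2*y*z - 2*z^2 - 1

1. Degree: a generic line meets the surface in up to 2 points, so deg p = 2.
2. From the axis intercepts and sections: it misses every integer gridline on the z-axis.
3. These observations pin down the coefficients.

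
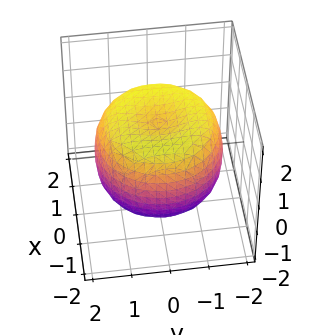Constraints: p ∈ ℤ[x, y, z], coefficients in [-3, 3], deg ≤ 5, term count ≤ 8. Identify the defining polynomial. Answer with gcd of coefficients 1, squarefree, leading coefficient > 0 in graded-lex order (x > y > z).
1. The degree is 4 — no degree-3 surface has this shape.
2. Symmetries: rotational symmetry about the z-axis ⇒ p depends on x, y only through x² + y².
3. From the visible intercepts: among the integer gridlines, it crosses the z-axis at z ∈ {-1, 1}; a circular section at z = 1 has radius between 1 and 2.
4. These observations pin down the coefficients.

x^4 + 2*x^2*y^2 + y^4 - 2*x^2 - 2*y^2 + 2*z^2 - 2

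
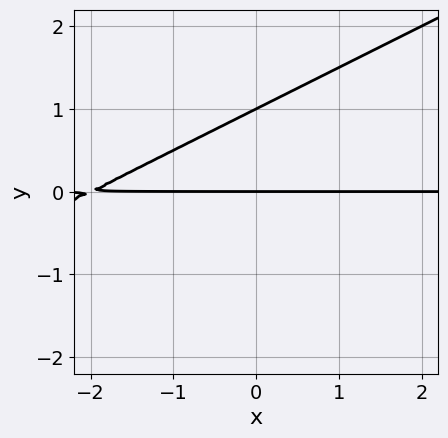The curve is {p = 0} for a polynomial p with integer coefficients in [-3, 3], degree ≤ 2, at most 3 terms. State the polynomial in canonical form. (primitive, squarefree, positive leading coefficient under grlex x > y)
(a) The degree is 2 — the shape is more complex than any degree-1 curve.
(b) From the axis intercepts and sections: every point of the x-axis in the box is on the curve; among the integer gridlines, it crosses the y-axis at y ∈ {0, 1}.
(c) Matching integer coefficients to the picture gives p.

x*y - 2*y^2 + 2*y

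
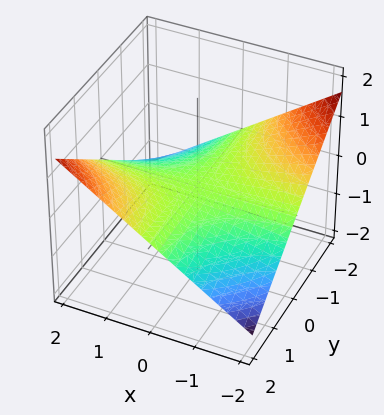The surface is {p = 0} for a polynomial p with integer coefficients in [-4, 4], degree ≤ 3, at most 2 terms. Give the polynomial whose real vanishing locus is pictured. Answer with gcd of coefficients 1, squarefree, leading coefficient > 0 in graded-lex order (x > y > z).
x*y - 3*z

The degree is 2 — a saddle surface; a quadric.
Observable constraints: every point of the x-axis in the box is on the surface; every point of the y-axis in the box is on the surface; it meets the z-axis at z = 0 (among the integer gridlines).
Assembling these constraints gives the stated polynomial.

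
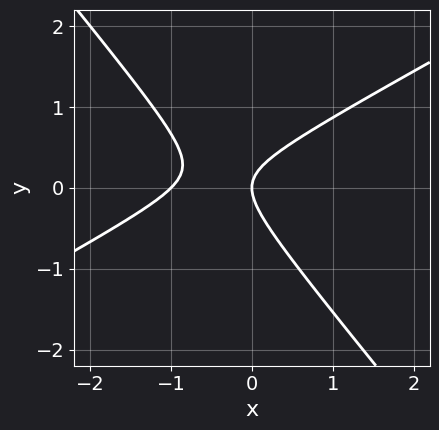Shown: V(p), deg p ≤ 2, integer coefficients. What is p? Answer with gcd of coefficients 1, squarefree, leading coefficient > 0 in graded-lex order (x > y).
First, degree: the shape is more complex than any degree-1 curve, so deg p = 2.
Then, observable constraints: the x-axis gridline crossings are at x ∈ {-1, 0}; it crosses the y-axis at the gridline y = 0.
Finally, assembling these constraints gives the stated polynomial.

2*x^2 - 2*x*y - 3*y^2 + 2*x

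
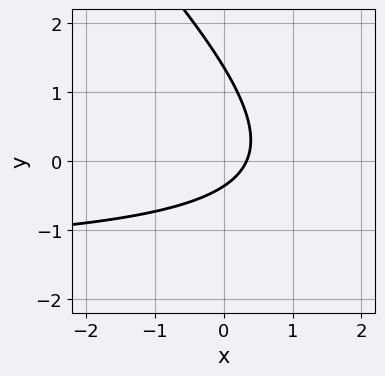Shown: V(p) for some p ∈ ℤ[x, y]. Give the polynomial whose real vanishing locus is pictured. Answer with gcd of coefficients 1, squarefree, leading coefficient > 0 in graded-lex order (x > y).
2*x*y + 2*y^2 + 3*x - 2*y - 1

First, the degree is 2 — a generic line meets the curve in up to 2 points.
Finally, the integer polynomial consistent with all of this is the stated p.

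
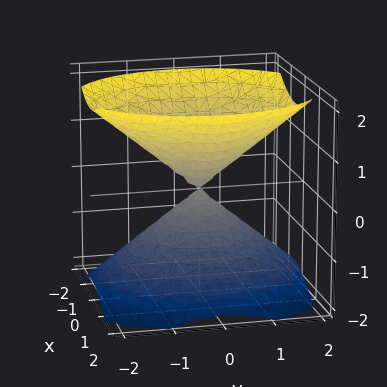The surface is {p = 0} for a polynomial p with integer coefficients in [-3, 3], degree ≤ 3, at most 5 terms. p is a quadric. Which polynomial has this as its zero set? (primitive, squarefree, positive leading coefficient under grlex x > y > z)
3*x^2 + 2*y^2 - 3*z^2

(a) The picture has 2 separate pieces. Treating them together as one polynomial.
(b) Degree: a double cone through the origin; a quadric, so deg p = 2.
(c) Symmetries: mirror symmetry y ↦ −y ⇒ only even powers of y; it's symmetric under z → −z, forcing even powers of z; the x ↦ −x reflection is a symmetry, so x appears only in even powers.
(d) Against the integer gridlines: it crosses the z-axis at the gridline z = 0; it crosses the y-axis at the gridline y = 0; it meets the x-axis at x = 0 (among the integer gridlines).
(e) Together with the visible shape, these determine p as stated.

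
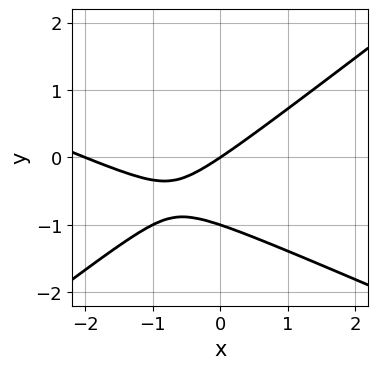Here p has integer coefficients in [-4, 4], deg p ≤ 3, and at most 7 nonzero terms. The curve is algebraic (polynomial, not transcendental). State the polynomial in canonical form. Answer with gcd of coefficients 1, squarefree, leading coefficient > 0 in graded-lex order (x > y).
The degree is 2 — no degree-1 curve has this shape.
From the visible intercepts: among the integer gridlines, it crosses the x-axis at x ∈ {-2, 0}; among the integer gridlines, it crosses the y-axis at y ∈ {-1, 0}.
Assembling these constraints gives the stated polynomial.

x^2 + x*y - 3*y^2 + 2*x - 3*y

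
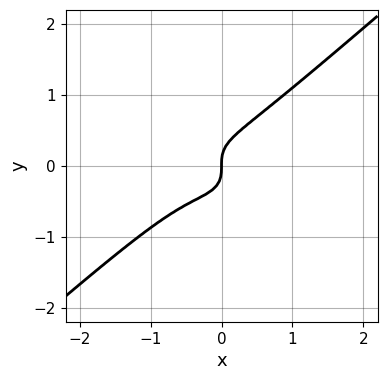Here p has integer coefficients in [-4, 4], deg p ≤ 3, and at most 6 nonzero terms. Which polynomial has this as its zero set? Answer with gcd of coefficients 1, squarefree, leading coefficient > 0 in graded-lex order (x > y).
2*x^3 - 3*y^3 + x^2 + x

1. Degree: no degree-2 curve has this shape, so deg p = 3.
2. Checking where it meets the axes: one y-axis crossing is at y = 0; it crosses the x-axis at the gridline x = 0.
3. These observations pin down the coefficients.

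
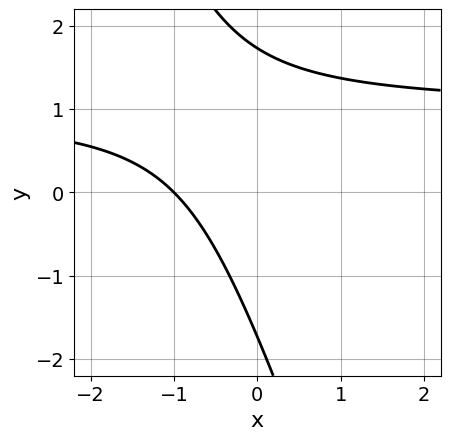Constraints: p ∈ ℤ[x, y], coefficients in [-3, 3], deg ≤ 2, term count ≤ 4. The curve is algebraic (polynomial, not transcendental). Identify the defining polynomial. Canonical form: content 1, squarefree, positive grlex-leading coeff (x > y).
deg p = 2. No degree-1 curve has this shape.
Observable constraints: it meets the x-axis at x = -1 (among the integer gridlines).
Fitting integer coefficients to these (and the overall shape) gives p.

3*x*y + y^2 - 3*x - 3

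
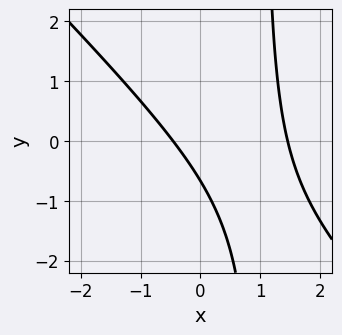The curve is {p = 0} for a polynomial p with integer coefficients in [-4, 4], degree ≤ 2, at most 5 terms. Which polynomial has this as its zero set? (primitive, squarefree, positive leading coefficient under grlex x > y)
(a) deg p = 2. No degree-1 curve has this shape.
(b) The integer polynomial consistent with all of this is the stated p.

3*x^2 + 3*x*y - 3*x - 3*y - 2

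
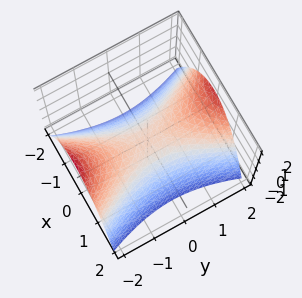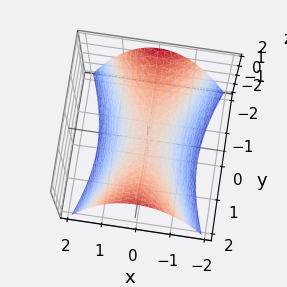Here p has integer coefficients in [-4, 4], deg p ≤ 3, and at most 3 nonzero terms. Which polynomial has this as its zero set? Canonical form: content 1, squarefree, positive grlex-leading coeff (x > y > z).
First, deg p = 2. A saddle surface; a quadric.
Next, symmetries: mirror symmetry x ↦ −x ⇒ only even powers of x; mirror symmetry y ↦ −y ⇒ only even powers of y.
Then, against the integer gridlines: it crosses the x-axis at the gridline x = 0; it meets the y-axis at y = 0 (among the integer gridlines).
Finally, the integer polynomial consistent with all of this is the stated p.

3*x^2 - y^2 + 3*z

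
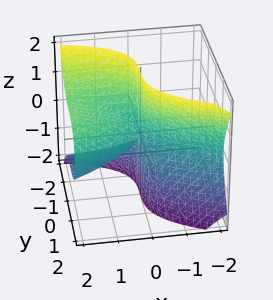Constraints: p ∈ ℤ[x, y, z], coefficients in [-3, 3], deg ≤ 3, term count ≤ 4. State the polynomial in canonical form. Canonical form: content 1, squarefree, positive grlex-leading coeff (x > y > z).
2*x*z^2 + 2*y^3 - x^2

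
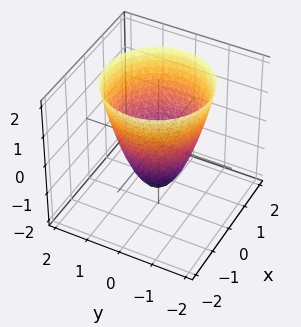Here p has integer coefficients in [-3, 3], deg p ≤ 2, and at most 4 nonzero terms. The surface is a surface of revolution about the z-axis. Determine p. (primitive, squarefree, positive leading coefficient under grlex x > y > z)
Degree: no degree-1 surface has this shape, so deg p = 2.
By symmetry, every cross-section ⟂ z is a circle, so x, y appear only via x² + y².
Reading off the gridlines: among the integer gridlines, it crosses the y-axis at y ∈ {-1, 1}; a circular section at z = -1 has radius between 0 and 1; among the integer gridlines, it crosses the x-axis at x ∈ {-1, 1}.
Putting this together gives p.

3*x^2 + 3*y^2 - 2*z - 3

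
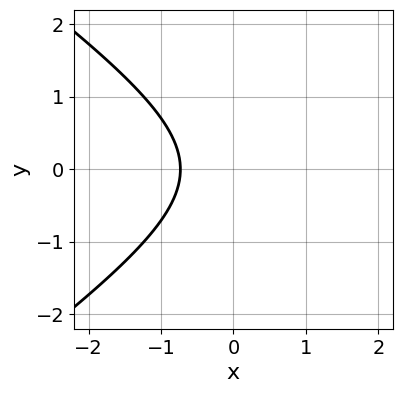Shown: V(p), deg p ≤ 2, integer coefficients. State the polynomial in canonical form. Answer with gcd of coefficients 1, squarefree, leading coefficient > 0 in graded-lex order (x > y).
x^2 - 2*y^2 - 2*x - 2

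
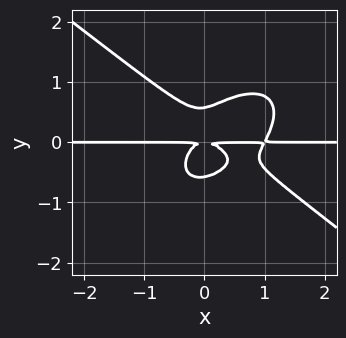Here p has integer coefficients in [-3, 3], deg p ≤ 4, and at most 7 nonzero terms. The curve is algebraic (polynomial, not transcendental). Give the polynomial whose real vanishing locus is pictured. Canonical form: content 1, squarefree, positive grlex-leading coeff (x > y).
2*x^3*y - x*y^3 + 3*y^4 - 2*x^2*y - y^2

(a) Degree: the shape is more complex than any degree-3 curve, so deg p = 4.
(b) From the axis intercepts and sections: every point of the x-axis in the box is on the curve.
(c) Fitting integer coefficients to these (and the overall shape) gives p.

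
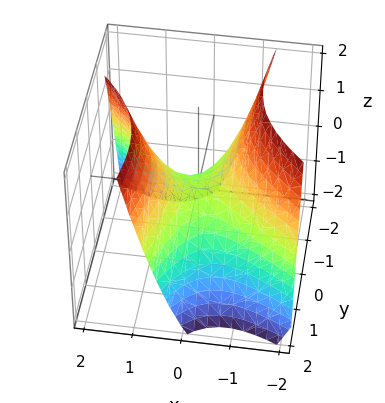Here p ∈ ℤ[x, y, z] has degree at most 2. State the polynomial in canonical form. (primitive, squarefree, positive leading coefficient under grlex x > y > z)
2*x^2 + 2*x*y - y^2 - 2*z

First, degree: the shape is more complex than any degree-1 surface, so deg p = 2.
Then, against the integer gridlines: one y-axis crossing is at y = 0; it crosses the x-axis at the gridline x = 0; it meets the z-axis at z = 0 (among the integer gridlines).
Finally, matching integer coefficients to the picture gives p.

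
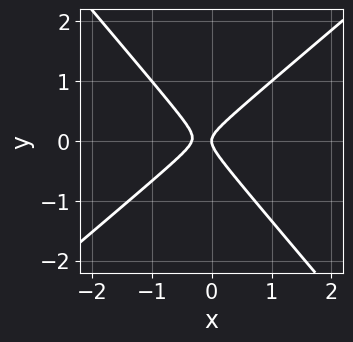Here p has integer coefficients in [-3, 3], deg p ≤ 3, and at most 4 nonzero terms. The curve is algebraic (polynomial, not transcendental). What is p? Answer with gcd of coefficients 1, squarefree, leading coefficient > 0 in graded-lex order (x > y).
deg p = 2.
Reading off the gridlines: it meets the x-axis at x = 0 (among the integer gridlines); it crosses the y-axis at the gridline y = 0.
Putting this together gives p.

3*x^2 - x*y - 3*y^2 + x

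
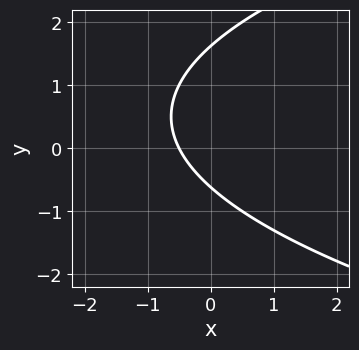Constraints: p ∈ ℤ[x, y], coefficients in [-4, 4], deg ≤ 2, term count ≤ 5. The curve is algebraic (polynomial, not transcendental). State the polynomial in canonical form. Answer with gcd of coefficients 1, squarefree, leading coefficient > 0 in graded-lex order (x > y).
y^2 - 2*x - y - 1

deg p = 2. No degree-1 curve has this shape.
Matching integer coefficients to the picture gives p.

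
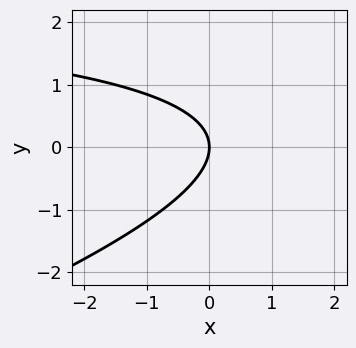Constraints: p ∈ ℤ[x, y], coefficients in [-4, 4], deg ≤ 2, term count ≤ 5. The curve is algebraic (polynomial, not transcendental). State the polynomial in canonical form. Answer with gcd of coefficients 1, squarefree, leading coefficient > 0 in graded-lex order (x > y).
(a) deg p = 2.
(b) From the visible intercepts: it meets the x-axis at x = 0 (among the integer gridlines); it crosses the y-axis at the gridline y = 0.
(c) Matching integer coefficients to the picture gives p.

x*y - 3*y^2 - 3*x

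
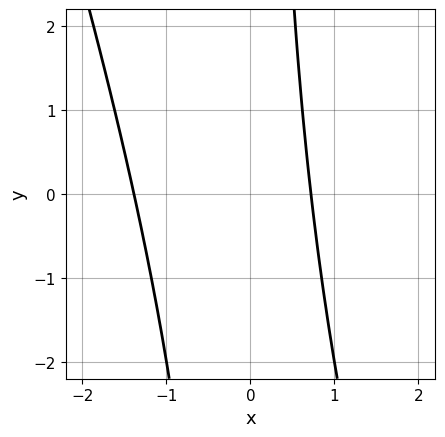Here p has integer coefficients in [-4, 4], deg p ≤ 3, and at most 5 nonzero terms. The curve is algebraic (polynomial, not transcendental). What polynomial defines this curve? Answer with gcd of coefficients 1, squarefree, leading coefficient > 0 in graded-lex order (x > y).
3*x^2 + x*y + 2*x - 3

First, degree: a generic line meets the curve in up to 2 points, so deg p = 2.
Next, from the axis intercepts and sections: it misses every integer gridline on the y-axis.
Finally, putting this together gives p.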